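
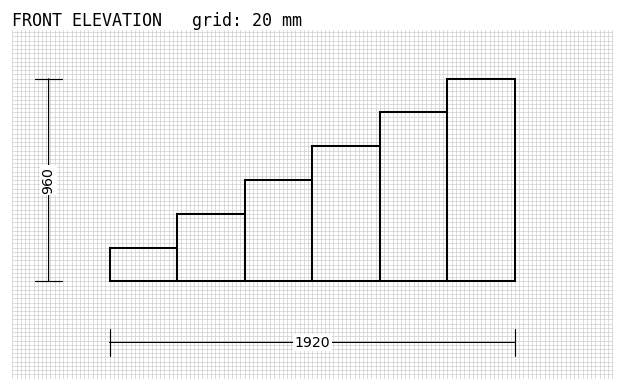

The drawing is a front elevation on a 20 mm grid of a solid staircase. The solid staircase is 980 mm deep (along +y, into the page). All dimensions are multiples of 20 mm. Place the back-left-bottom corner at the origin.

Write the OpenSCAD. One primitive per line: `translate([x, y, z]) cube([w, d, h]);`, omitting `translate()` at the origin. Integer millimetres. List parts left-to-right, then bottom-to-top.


cube([320, 980, 160]);
translate([320, 0, 0]) cube([320, 980, 320]);
translate([640, 0, 0]) cube([320, 980, 480]);
translate([960, 0, 0]) cube([320, 980, 640]);
translate([1280, 0, 0]) cube([320, 980, 800]);
translate([1600, 0, 0]) cube([320, 980, 960]);


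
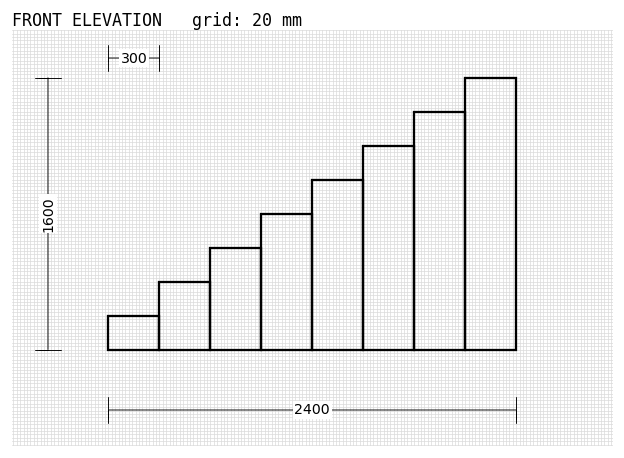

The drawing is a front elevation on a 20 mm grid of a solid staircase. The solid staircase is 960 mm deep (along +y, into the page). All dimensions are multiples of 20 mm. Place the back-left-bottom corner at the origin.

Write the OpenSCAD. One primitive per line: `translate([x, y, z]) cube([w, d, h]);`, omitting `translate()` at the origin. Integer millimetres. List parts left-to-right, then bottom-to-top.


cube([300, 960, 200]);
translate([300, 0, 0]) cube([300, 960, 400]);
translate([600, 0, 0]) cube([300, 960, 600]);
translate([900, 0, 0]) cube([300, 960, 800]);
translate([1200, 0, 0]) cube([300, 960, 1000]);
translate([1500, 0, 0]) cube([300, 960, 1200]);
translate([1800, 0, 0]) cube([300, 960, 1400]);
translate([2100, 0, 0]) cube([300, 960, 1600]);


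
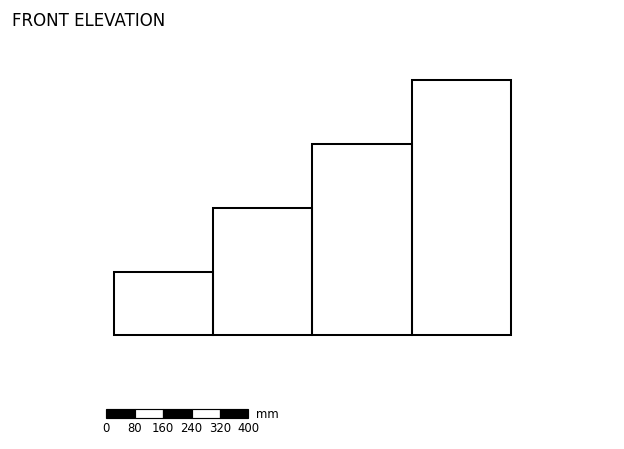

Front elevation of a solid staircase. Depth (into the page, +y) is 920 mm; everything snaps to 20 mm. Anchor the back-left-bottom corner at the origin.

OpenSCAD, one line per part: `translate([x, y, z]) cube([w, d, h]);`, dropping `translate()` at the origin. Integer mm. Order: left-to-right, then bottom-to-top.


cube([280, 920, 180]);
translate([280, 0, 0]) cube([280, 920, 360]);
translate([560, 0, 0]) cube([280, 920, 540]);
translate([840, 0, 0]) cube([280, 920, 720]);


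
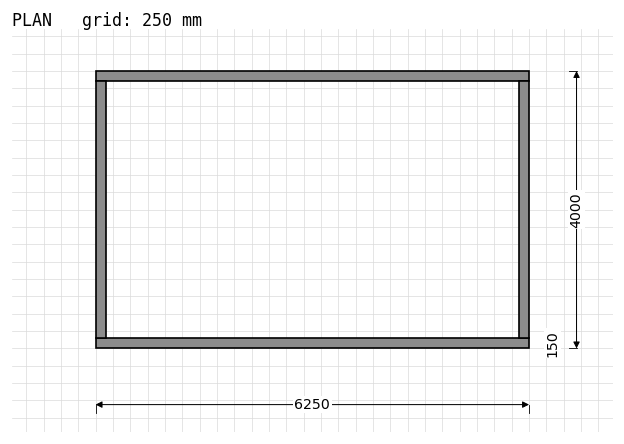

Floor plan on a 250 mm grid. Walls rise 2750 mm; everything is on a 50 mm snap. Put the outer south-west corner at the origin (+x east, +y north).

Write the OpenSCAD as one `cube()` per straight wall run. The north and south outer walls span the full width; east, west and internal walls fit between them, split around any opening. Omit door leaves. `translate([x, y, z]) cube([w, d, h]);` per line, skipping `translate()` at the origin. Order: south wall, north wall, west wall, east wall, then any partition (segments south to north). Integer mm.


cube([6250, 150, 2750]);
translate([0, 3850, 0]) cube([6250, 150, 2750]);
translate([0, 150, 0]) cube([150, 3700, 2750]);
translate([6100, 150, 0]) cube([150, 3700, 2750]);


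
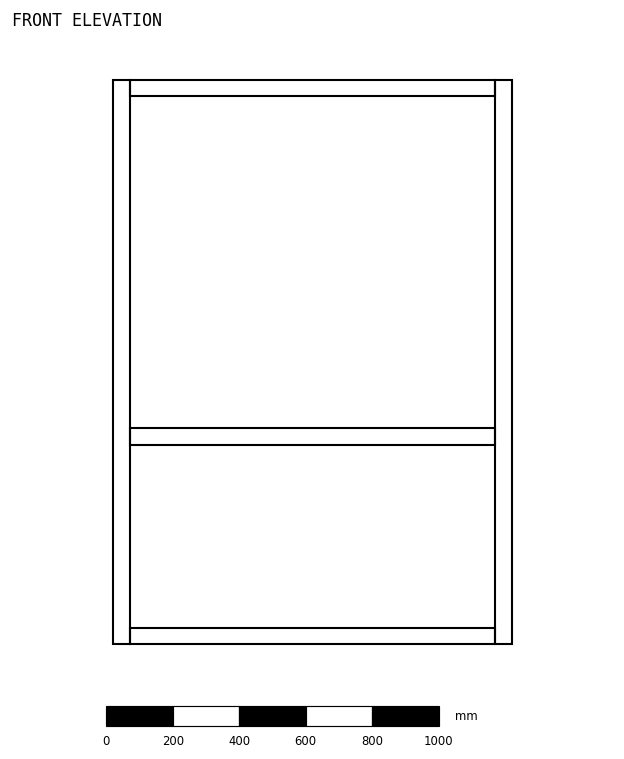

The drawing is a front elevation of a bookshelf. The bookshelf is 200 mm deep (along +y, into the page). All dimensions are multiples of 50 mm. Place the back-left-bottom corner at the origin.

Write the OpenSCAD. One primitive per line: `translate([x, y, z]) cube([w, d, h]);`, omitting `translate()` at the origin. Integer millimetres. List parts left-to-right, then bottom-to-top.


cube([50, 200, 1700]);
translate([50, 0, 0]) cube([1100, 200, 50]);
translate([50, 0, 600]) cube([1100, 200, 50]);
translate([50, 0, 1650]) cube([1100, 200, 50]);
translate([1150, 0, 0]) cube([50, 200, 1700]);


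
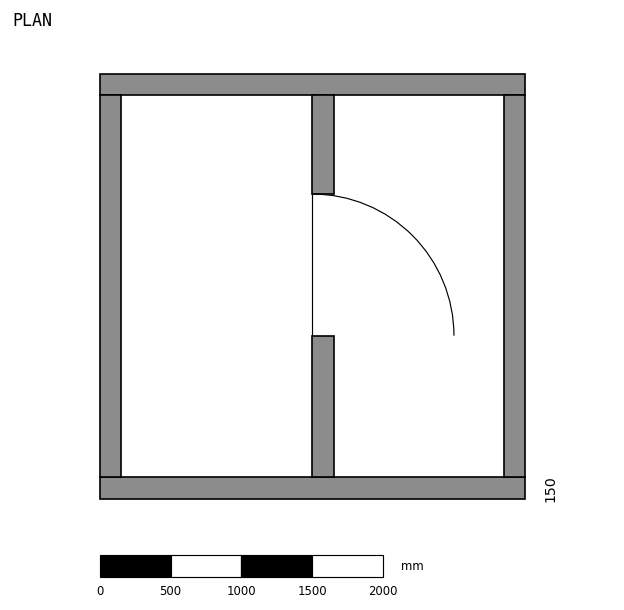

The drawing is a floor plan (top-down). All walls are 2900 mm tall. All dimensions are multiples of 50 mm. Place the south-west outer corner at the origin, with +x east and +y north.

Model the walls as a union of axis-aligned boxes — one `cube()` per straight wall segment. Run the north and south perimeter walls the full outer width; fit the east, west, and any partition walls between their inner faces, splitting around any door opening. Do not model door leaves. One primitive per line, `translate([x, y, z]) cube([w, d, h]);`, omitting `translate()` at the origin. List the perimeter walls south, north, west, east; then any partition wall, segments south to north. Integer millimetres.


cube([3000, 150, 2900]);
translate([0, 2850, 0]) cube([3000, 150, 2900]);
translate([0, 150, 0]) cube([150, 2700, 2900]);
translate([2850, 150, 0]) cube([150, 2700, 2900]);
translate([1500, 150, 0]) cube([150, 1000, 2900]);
translate([1500, 2150, 0]) cube([150, 700, 2900]);


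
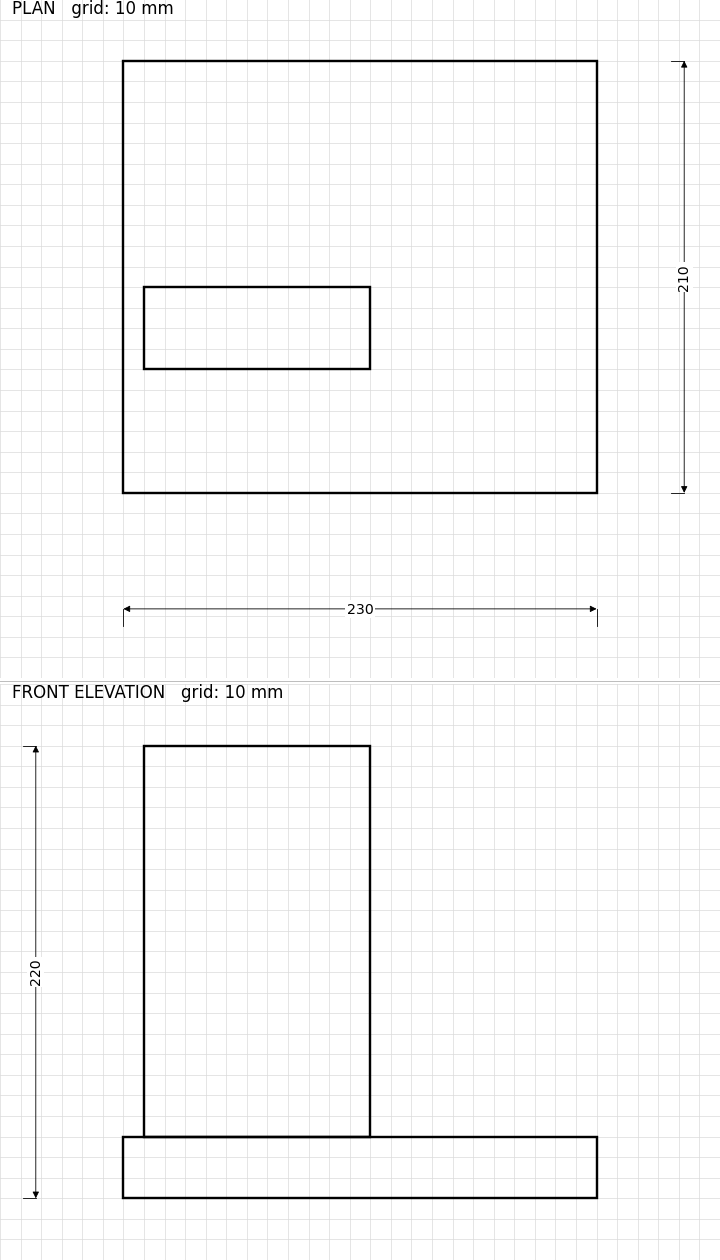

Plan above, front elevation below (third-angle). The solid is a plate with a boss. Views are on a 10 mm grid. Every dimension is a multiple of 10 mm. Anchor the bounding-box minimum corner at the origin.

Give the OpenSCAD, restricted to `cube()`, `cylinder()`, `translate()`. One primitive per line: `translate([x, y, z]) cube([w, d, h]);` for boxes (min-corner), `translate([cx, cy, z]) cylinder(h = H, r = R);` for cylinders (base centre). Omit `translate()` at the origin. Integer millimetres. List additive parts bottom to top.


cube([230, 210, 30]);
translate([10, 60, 30]) cube([110, 40, 190]);


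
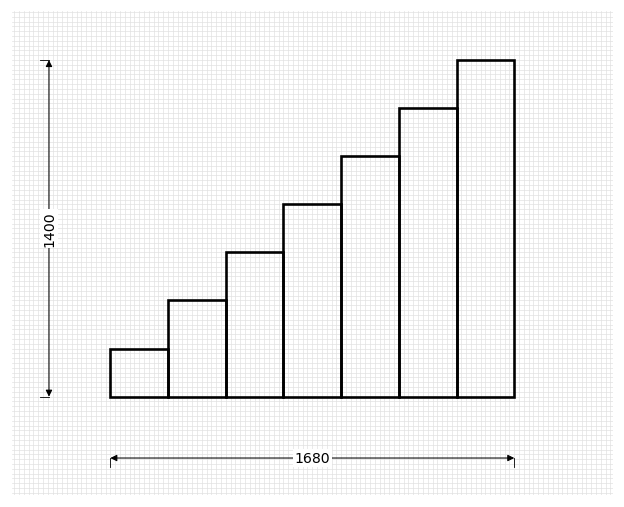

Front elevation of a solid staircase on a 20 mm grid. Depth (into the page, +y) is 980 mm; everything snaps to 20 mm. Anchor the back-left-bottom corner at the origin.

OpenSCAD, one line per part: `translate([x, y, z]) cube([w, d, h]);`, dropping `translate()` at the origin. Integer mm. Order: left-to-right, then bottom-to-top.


cube([240, 980, 200]);
translate([240, 0, 0]) cube([240, 980, 400]);
translate([480, 0, 0]) cube([240, 980, 600]);
translate([720, 0, 0]) cube([240, 980, 800]);
translate([960, 0, 0]) cube([240, 980, 1000]);
translate([1200, 0, 0]) cube([240, 980, 1200]);
translate([1440, 0, 0]) cube([240, 980, 1400]);


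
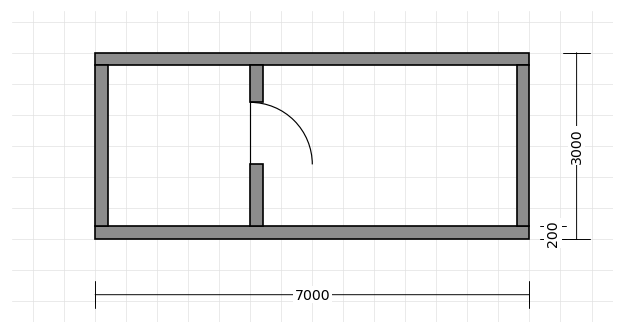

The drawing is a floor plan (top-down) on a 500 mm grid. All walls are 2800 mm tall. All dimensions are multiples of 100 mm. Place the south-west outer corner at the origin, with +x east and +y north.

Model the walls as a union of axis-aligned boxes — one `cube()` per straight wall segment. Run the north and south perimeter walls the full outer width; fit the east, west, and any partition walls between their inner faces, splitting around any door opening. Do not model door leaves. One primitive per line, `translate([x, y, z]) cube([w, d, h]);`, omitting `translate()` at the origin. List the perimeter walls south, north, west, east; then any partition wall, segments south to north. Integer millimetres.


cube([7000, 200, 2800]);
translate([0, 2800, 0]) cube([7000, 200, 2800]);
translate([0, 200, 0]) cube([200, 2600, 2800]);
translate([6800, 200, 0]) cube([200, 2600, 2800]);
translate([2500, 200, 0]) cube([200, 1000, 2800]);
translate([2500, 2200, 0]) cube([200, 600, 2800]);


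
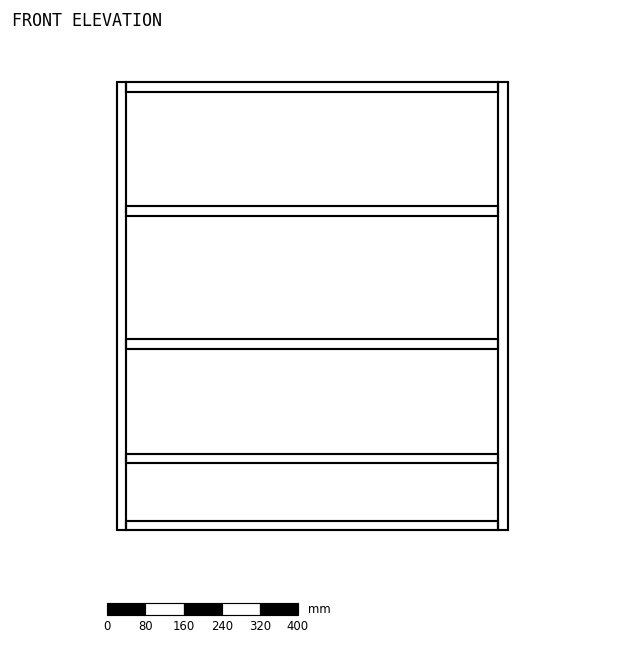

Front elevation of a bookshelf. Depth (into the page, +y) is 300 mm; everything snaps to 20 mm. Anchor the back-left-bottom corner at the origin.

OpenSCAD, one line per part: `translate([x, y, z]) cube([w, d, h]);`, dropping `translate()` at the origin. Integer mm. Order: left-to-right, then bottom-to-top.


cube([20, 300, 940]);
translate([20, 0, 0]) cube([780, 300, 20]);
translate([20, 0, 140]) cube([780, 300, 20]);
translate([20, 0, 380]) cube([780, 300, 20]);
translate([20, 0, 660]) cube([780, 300, 20]);
translate([20, 0, 920]) cube([780, 300, 20]);
translate([800, 0, 0]) cube([20, 300, 940]);


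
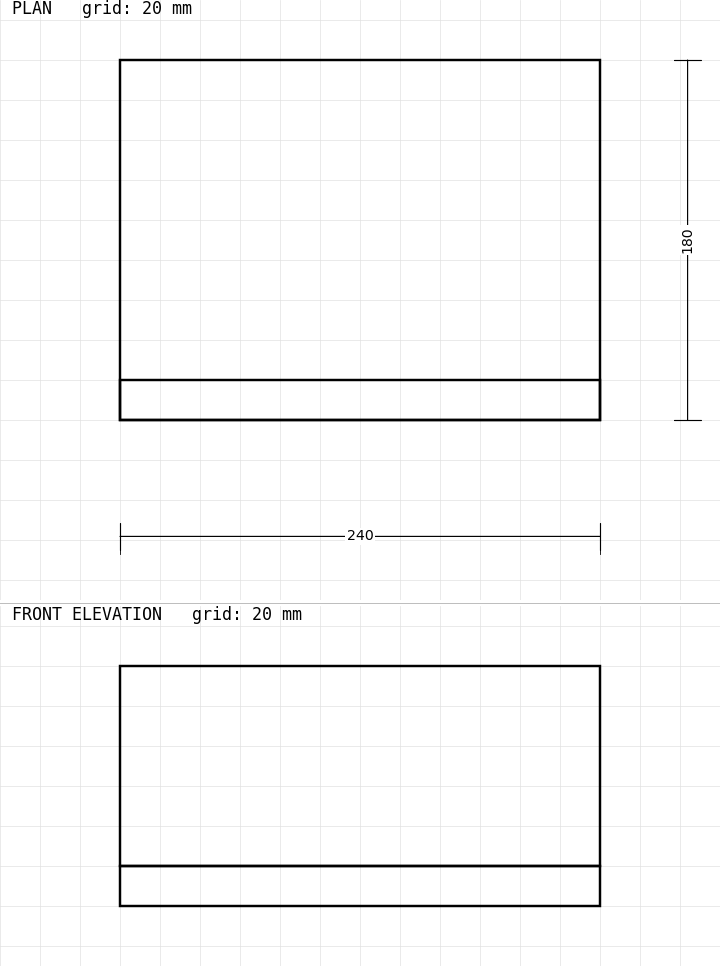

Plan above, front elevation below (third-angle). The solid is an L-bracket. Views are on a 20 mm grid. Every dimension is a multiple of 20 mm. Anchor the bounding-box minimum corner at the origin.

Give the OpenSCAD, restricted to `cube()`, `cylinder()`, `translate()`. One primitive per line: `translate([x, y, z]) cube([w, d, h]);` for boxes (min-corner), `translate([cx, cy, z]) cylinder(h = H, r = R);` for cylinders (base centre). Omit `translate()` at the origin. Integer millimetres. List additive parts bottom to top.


cube([240, 180, 20]);
translate([0, 0, 20]) cube([240, 20, 100]);


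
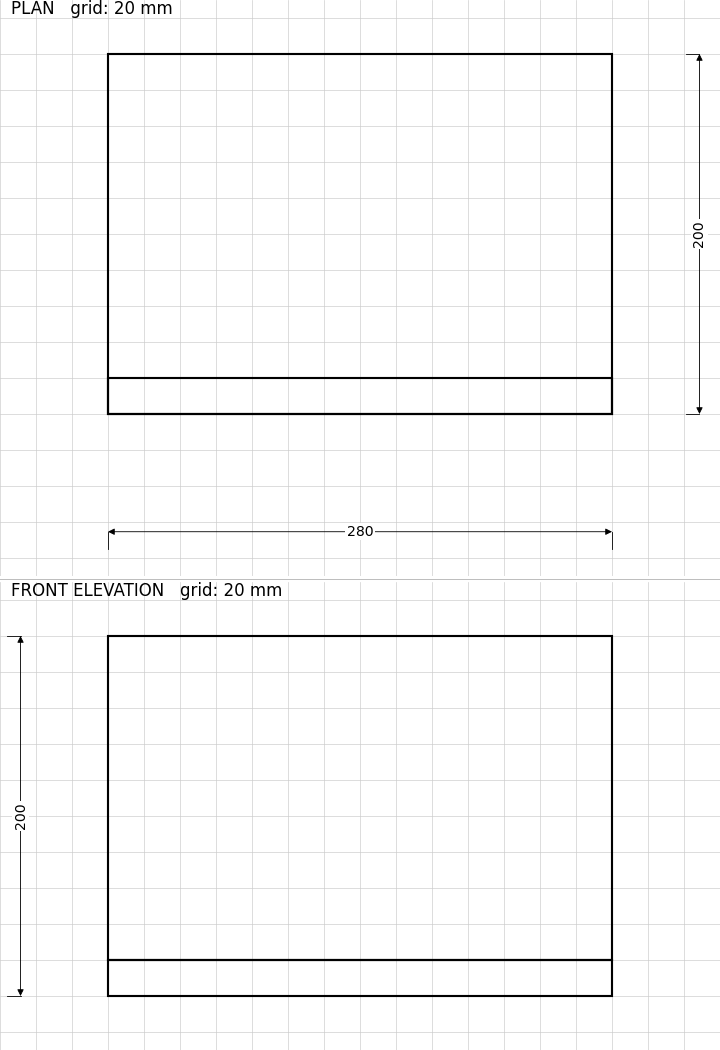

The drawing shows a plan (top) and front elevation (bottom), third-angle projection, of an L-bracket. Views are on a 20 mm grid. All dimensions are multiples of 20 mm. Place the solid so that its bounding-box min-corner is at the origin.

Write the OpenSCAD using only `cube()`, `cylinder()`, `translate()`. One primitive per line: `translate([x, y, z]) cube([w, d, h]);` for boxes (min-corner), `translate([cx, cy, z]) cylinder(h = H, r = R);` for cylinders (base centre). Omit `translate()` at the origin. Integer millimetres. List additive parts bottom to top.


cube([280, 200, 20]);
translate([0, 0, 20]) cube([280, 20, 180]);


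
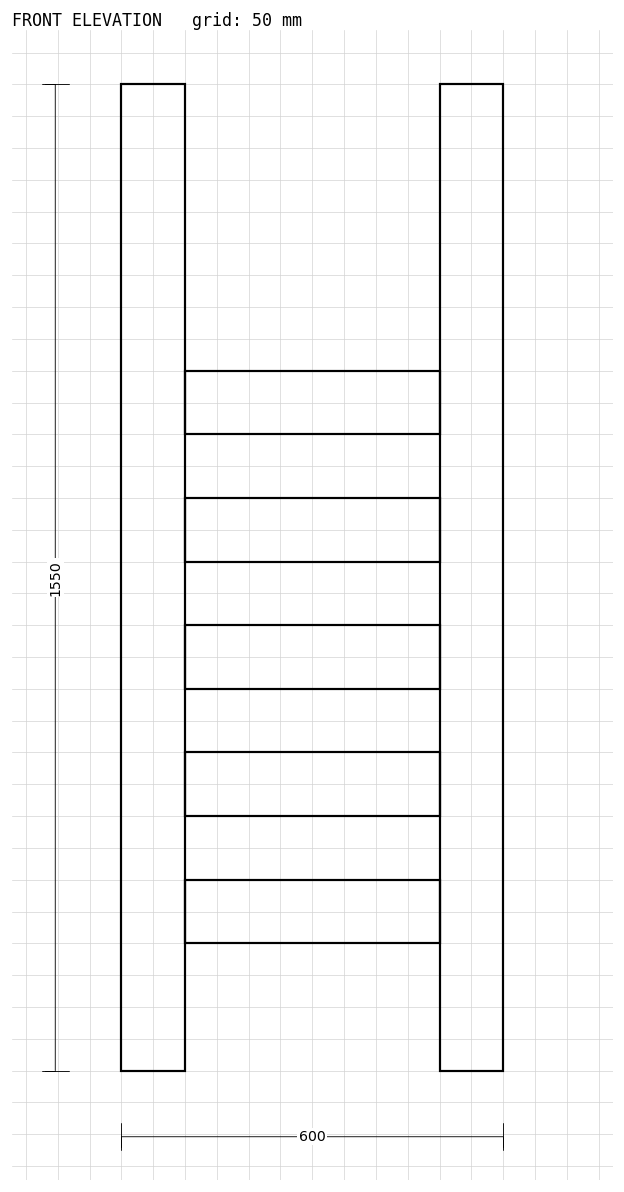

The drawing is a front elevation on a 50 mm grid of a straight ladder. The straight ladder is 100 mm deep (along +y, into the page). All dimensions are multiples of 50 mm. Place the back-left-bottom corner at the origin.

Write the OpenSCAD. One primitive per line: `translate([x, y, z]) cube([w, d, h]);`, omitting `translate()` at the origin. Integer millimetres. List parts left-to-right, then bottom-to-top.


cube([100, 100, 1550]);
translate([100, 0, 200]) cube([400, 100, 100]);
translate([100, 0, 400]) cube([400, 100, 100]);
translate([100, 0, 600]) cube([400, 100, 100]);
translate([100, 0, 800]) cube([400, 100, 100]);
translate([100, 0, 1000]) cube([400, 100, 100]);
translate([500, 0, 0]) cube([100, 100, 1550]);


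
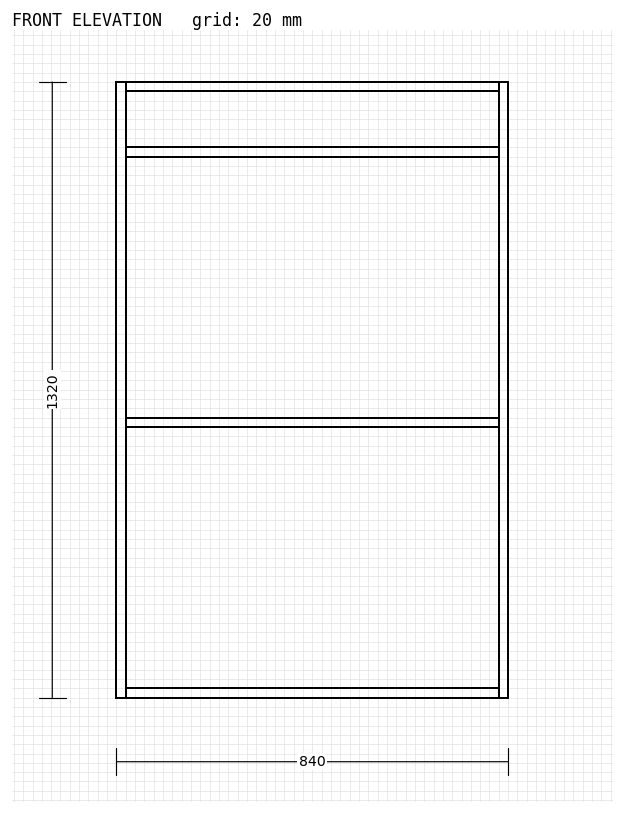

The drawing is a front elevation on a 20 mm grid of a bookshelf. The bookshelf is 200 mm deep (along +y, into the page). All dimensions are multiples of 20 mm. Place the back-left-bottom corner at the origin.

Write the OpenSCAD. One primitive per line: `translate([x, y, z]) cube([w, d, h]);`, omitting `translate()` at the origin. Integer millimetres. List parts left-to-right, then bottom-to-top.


cube([20, 200, 1320]);
translate([20, 0, 0]) cube([800, 200, 20]);
translate([20, 0, 580]) cube([800, 200, 20]);
translate([20, 0, 1160]) cube([800, 200, 20]);
translate([20, 0, 1300]) cube([800, 200, 20]);
translate([820, 0, 0]) cube([20, 200, 1320]);


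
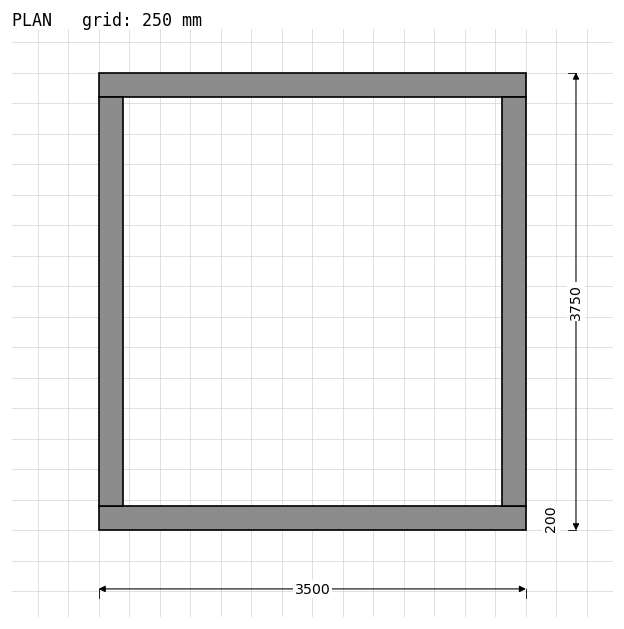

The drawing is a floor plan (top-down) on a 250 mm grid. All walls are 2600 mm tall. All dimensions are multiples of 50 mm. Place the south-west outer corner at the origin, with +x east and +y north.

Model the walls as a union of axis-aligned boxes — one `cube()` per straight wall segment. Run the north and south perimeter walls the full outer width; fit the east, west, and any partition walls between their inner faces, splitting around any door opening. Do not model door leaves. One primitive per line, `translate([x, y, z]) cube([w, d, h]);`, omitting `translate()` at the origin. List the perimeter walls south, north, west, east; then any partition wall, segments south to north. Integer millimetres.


cube([3500, 200, 2600]);
translate([0, 3550, 0]) cube([3500, 200, 2600]);
translate([0, 200, 0]) cube([200, 3350, 2600]);
translate([3300, 200, 0]) cube([200, 3350, 2600]);


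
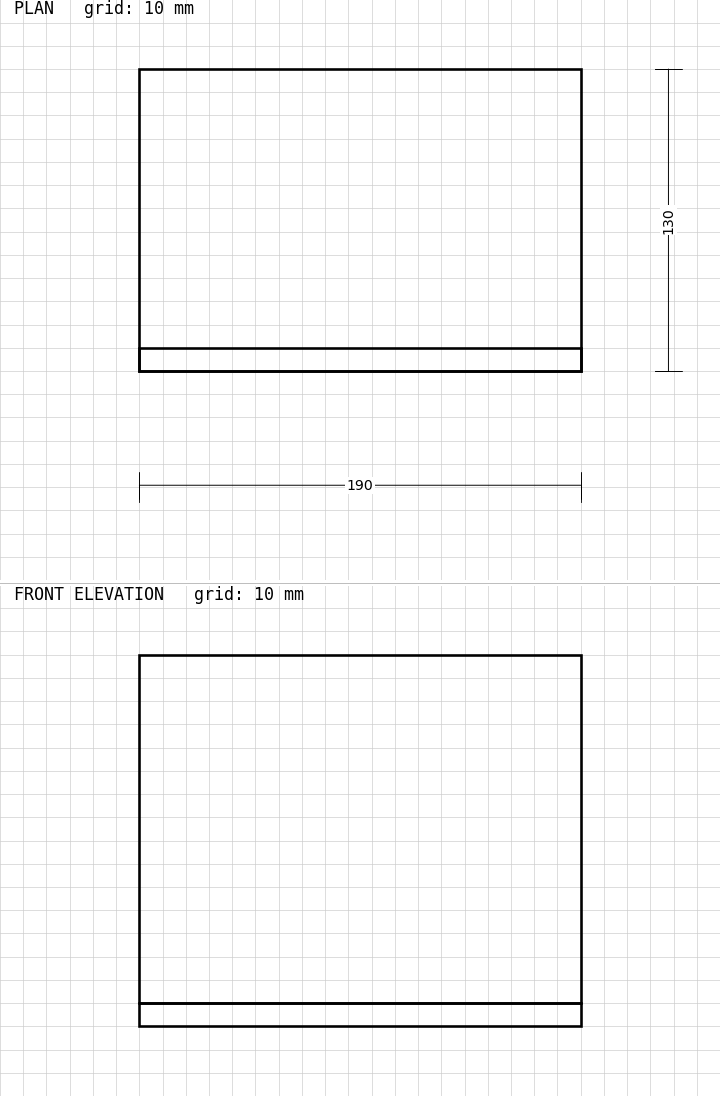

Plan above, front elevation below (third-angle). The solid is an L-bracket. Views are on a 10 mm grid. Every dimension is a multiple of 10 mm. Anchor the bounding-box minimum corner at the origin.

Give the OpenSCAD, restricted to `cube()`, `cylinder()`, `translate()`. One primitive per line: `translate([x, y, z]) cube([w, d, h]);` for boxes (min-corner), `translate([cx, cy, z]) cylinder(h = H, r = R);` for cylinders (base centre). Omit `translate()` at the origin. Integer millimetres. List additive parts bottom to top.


cube([190, 130, 10]);
translate([0, 0, 10]) cube([190, 10, 150]);


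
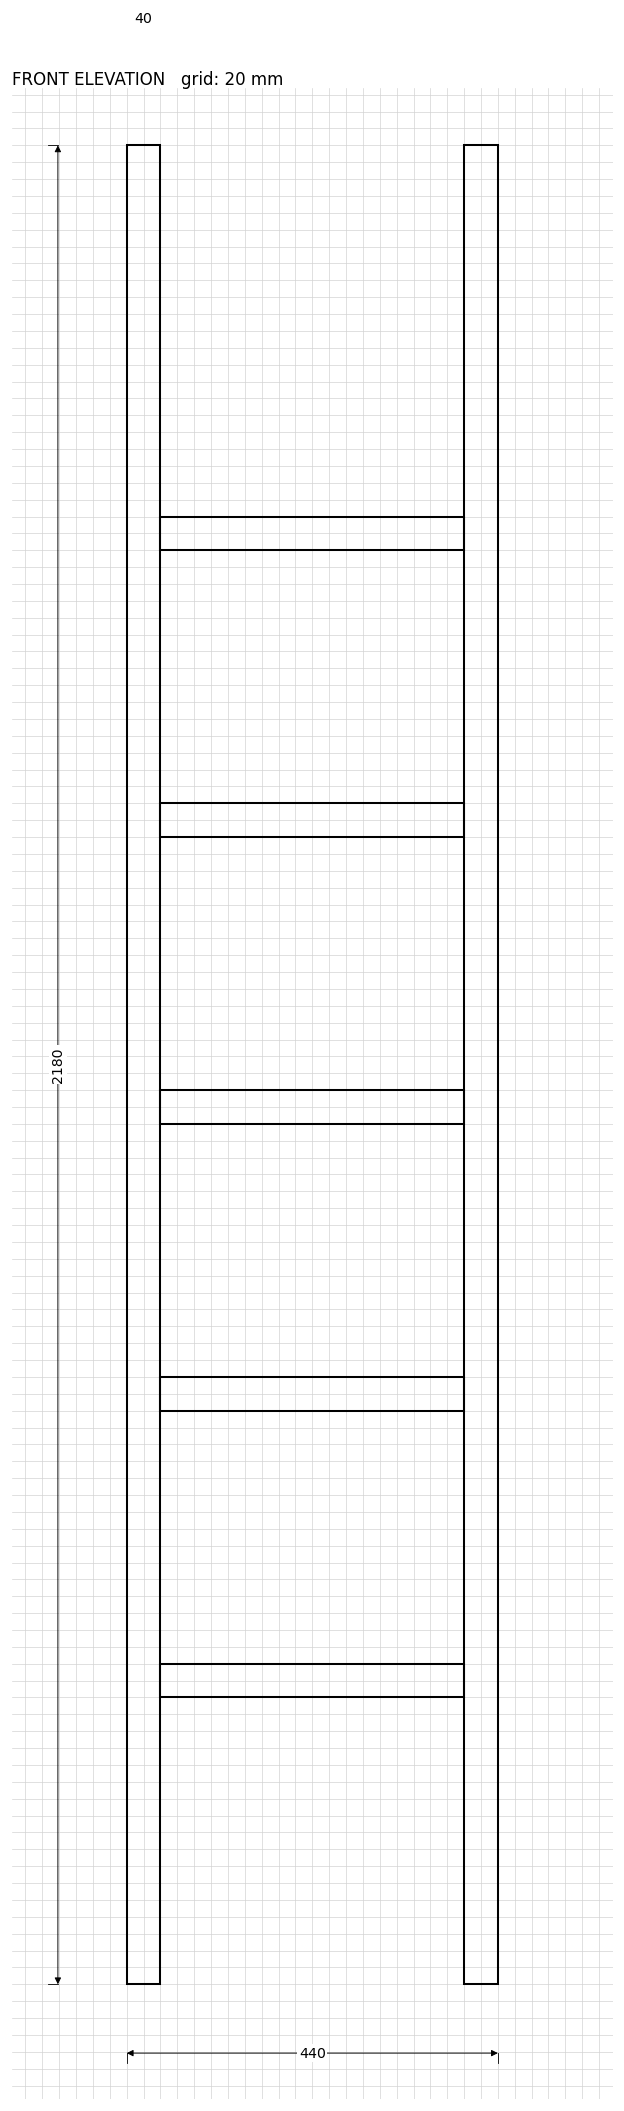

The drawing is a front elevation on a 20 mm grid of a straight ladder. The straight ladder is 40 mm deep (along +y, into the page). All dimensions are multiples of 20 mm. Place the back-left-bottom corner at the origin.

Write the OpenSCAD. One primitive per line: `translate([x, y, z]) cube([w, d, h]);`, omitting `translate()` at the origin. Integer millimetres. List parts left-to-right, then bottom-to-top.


cube([40, 40, 2180]);
translate([40, 0, 340]) cube([360, 40, 40]);
translate([40, 0, 680]) cube([360, 40, 40]);
translate([40, 0, 1020]) cube([360, 40, 40]);
translate([40, 0, 1360]) cube([360, 40, 40]);
translate([40, 0, 1700]) cube([360, 40, 40]);
translate([400, 0, 0]) cube([40, 40, 2180]);


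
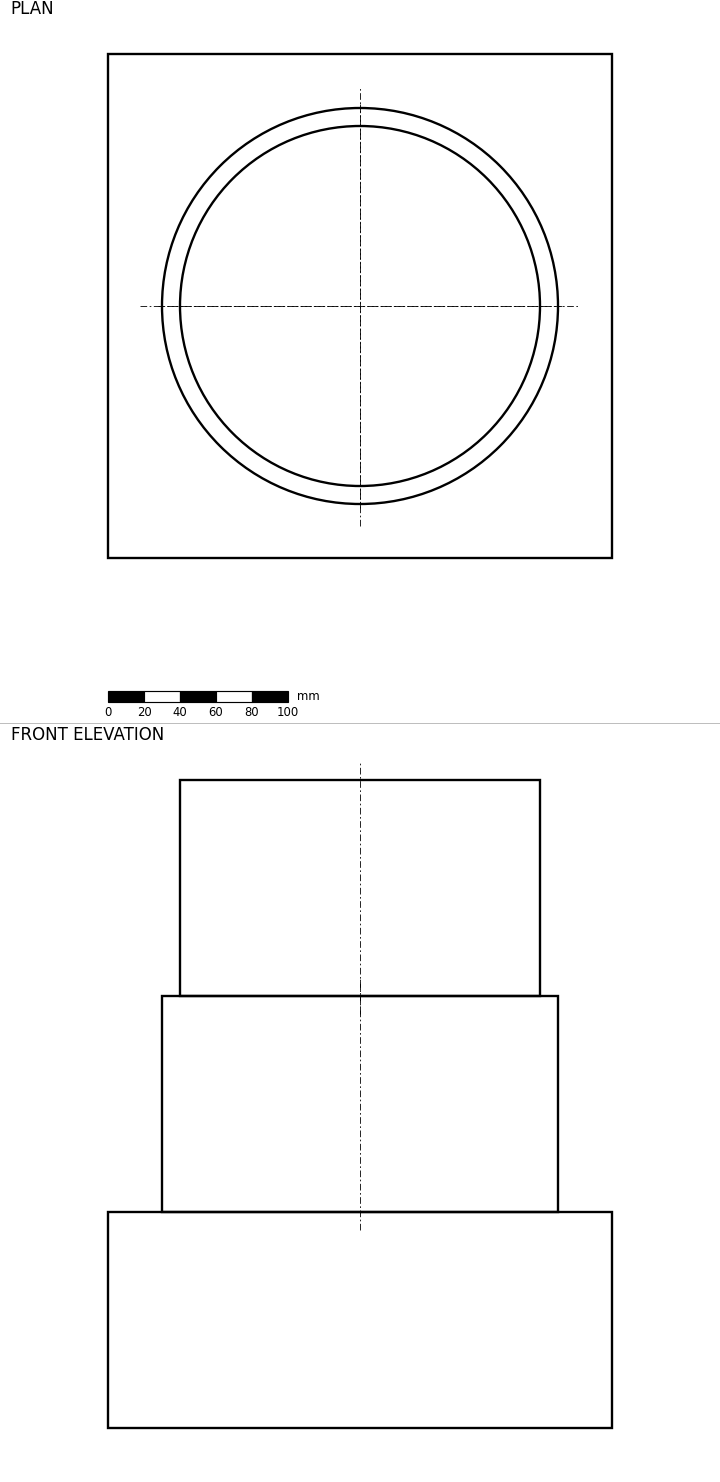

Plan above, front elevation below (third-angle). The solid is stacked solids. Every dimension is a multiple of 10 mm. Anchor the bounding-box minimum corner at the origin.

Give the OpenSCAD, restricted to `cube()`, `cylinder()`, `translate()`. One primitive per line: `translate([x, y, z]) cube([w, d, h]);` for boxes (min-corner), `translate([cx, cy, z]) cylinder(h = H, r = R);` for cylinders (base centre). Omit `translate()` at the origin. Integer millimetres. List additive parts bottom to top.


cube([280, 280, 120]);
translate([140, 140, 120]) cylinder(h = 120, r = 110);
translate([140, 140, 240]) cylinder(h = 120, r = 100);


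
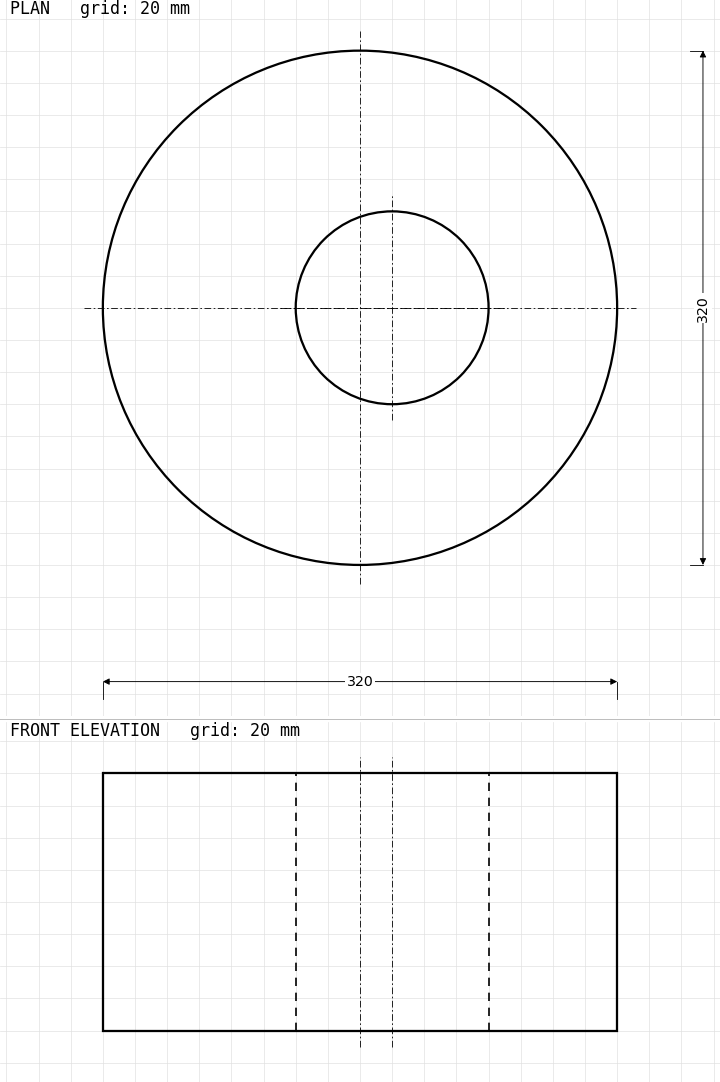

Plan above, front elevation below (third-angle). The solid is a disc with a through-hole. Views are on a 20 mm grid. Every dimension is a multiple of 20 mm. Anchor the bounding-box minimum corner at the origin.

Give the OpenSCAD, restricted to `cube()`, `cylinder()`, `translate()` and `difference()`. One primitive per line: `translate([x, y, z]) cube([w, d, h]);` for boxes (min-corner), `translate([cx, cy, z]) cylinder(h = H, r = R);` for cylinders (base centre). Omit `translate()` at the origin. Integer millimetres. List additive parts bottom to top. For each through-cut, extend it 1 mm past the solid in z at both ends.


difference() {
  translate([160, 160, 0]) cylinder(h = 160, r = 160);
  translate([180, 160, -1]) cylinder(h = 162, r = 60);
}


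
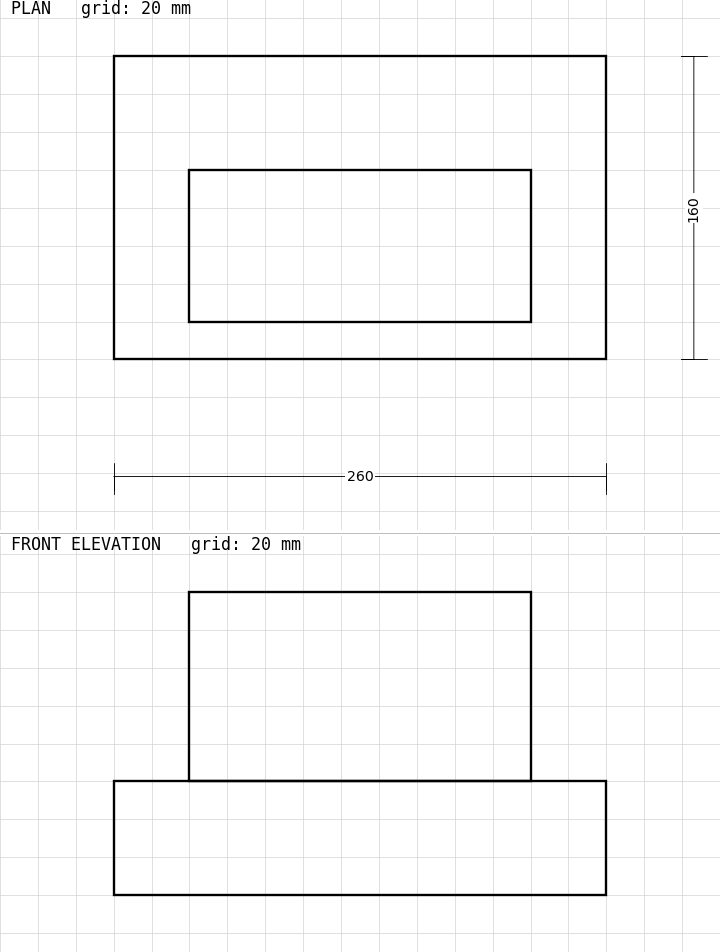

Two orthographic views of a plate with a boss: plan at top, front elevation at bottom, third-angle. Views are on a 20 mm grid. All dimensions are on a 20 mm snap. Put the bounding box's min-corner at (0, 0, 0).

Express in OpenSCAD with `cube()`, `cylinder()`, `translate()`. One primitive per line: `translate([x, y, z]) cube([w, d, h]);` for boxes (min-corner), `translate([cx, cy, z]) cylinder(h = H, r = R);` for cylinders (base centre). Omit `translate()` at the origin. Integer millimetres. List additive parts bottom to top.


cube([260, 160, 60]);
translate([40, 20, 60]) cube([180, 80, 100]);


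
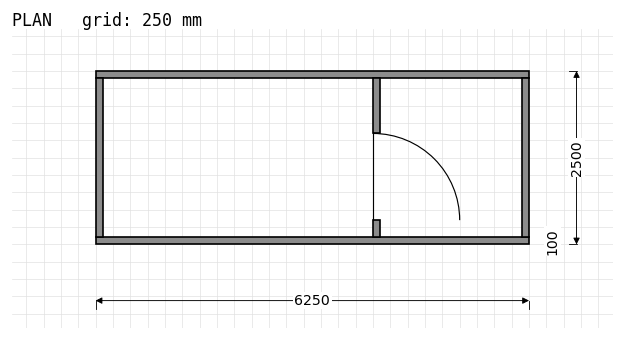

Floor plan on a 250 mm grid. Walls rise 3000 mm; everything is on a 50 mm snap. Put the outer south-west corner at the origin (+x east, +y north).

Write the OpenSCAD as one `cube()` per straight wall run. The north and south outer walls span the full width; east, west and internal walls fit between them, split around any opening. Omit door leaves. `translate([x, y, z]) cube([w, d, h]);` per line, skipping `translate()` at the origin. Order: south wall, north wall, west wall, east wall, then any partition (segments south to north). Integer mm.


cube([6250, 100, 3000]);
translate([0, 2400, 0]) cube([6250, 100, 3000]);
translate([0, 100, 0]) cube([100, 2300, 3000]);
translate([6150, 100, 0]) cube([100, 2300, 3000]);
translate([4000, 100, 0]) cube([100, 250, 3000]);
translate([4000, 1600, 0]) cube([100, 800, 3000]);


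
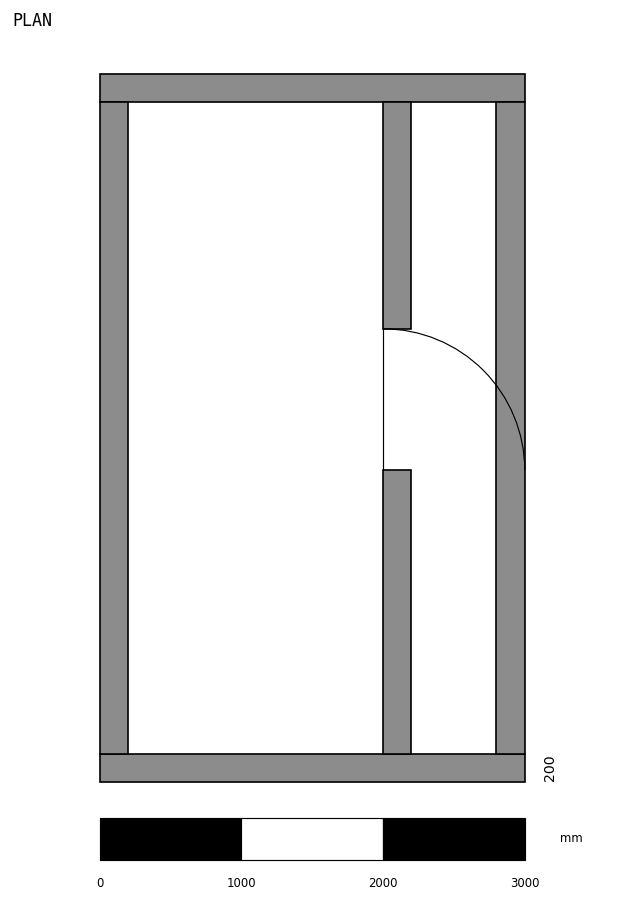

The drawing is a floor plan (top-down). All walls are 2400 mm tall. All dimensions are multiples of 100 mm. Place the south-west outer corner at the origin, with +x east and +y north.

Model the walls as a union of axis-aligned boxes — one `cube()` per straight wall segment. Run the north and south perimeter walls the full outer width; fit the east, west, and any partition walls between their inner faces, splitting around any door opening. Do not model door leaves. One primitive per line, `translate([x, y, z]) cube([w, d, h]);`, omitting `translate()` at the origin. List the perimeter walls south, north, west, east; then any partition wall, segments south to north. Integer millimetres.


cube([3000, 200, 2400]);
translate([0, 4800, 0]) cube([3000, 200, 2400]);
translate([0, 200, 0]) cube([200, 4600, 2400]);
translate([2800, 200, 0]) cube([200, 4600, 2400]);
translate([2000, 200, 0]) cube([200, 2000, 2400]);
translate([2000, 3200, 0]) cube([200, 1600, 2400]);


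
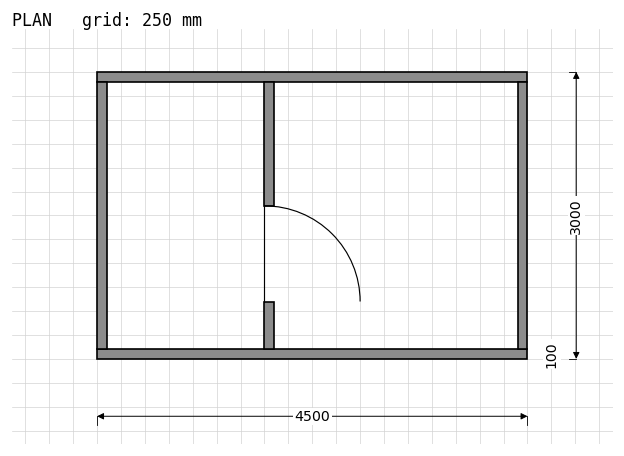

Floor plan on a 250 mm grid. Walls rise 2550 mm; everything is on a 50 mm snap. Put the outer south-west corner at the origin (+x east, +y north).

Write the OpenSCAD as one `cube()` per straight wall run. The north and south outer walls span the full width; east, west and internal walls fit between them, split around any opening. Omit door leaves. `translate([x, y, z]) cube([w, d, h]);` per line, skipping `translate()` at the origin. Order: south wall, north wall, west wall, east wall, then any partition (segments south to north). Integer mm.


cube([4500, 100, 2550]);
translate([0, 2900, 0]) cube([4500, 100, 2550]);
translate([0, 100, 0]) cube([100, 2800, 2550]);
translate([4400, 100, 0]) cube([100, 2800, 2550]);
translate([1750, 100, 0]) cube([100, 500, 2550]);
translate([1750, 1600, 0]) cube([100, 1300, 2550]);


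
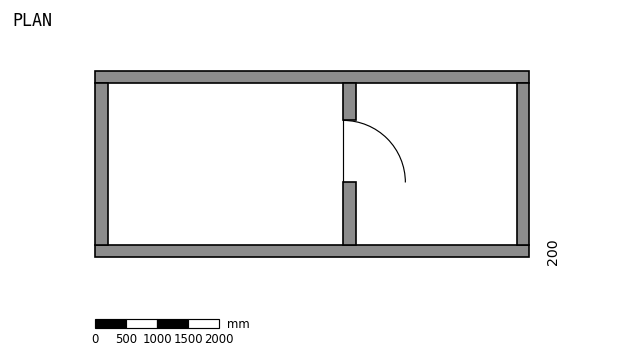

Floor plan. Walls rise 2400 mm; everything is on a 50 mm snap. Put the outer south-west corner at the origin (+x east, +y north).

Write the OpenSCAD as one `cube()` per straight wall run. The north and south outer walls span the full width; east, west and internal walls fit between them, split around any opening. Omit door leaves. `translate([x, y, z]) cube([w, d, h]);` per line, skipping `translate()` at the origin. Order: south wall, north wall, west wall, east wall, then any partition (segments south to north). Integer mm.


cube([7000, 200, 2400]);
translate([0, 2800, 0]) cube([7000, 200, 2400]);
translate([0, 200, 0]) cube([200, 2600, 2400]);
translate([6800, 200, 0]) cube([200, 2600, 2400]);
translate([4000, 200, 0]) cube([200, 1000, 2400]);
translate([4000, 2200, 0]) cube([200, 600, 2400]);


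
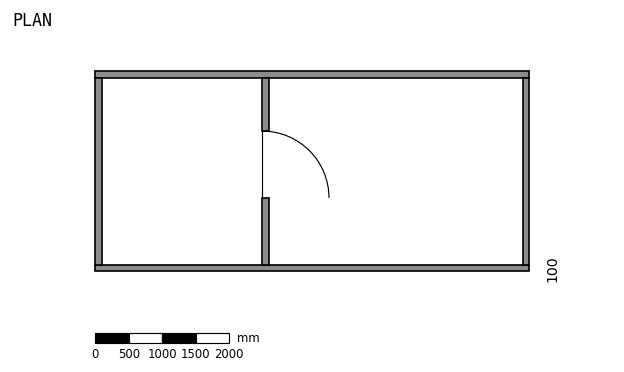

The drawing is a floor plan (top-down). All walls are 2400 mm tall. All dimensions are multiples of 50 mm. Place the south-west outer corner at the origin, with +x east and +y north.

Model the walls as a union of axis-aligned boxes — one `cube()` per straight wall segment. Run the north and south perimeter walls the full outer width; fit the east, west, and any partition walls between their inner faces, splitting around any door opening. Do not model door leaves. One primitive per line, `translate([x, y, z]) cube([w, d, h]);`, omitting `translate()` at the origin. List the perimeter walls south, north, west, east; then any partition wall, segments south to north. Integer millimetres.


cube([6500, 100, 2400]);
translate([0, 2900, 0]) cube([6500, 100, 2400]);
translate([0, 100, 0]) cube([100, 2800, 2400]);
translate([6400, 100, 0]) cube([100, 2800, 2400]);
translate([2500, 100, 0]) cube([100, 1000, 2400]);
translate([2500, 2100, 0]) cube([100, 800, 2400]);


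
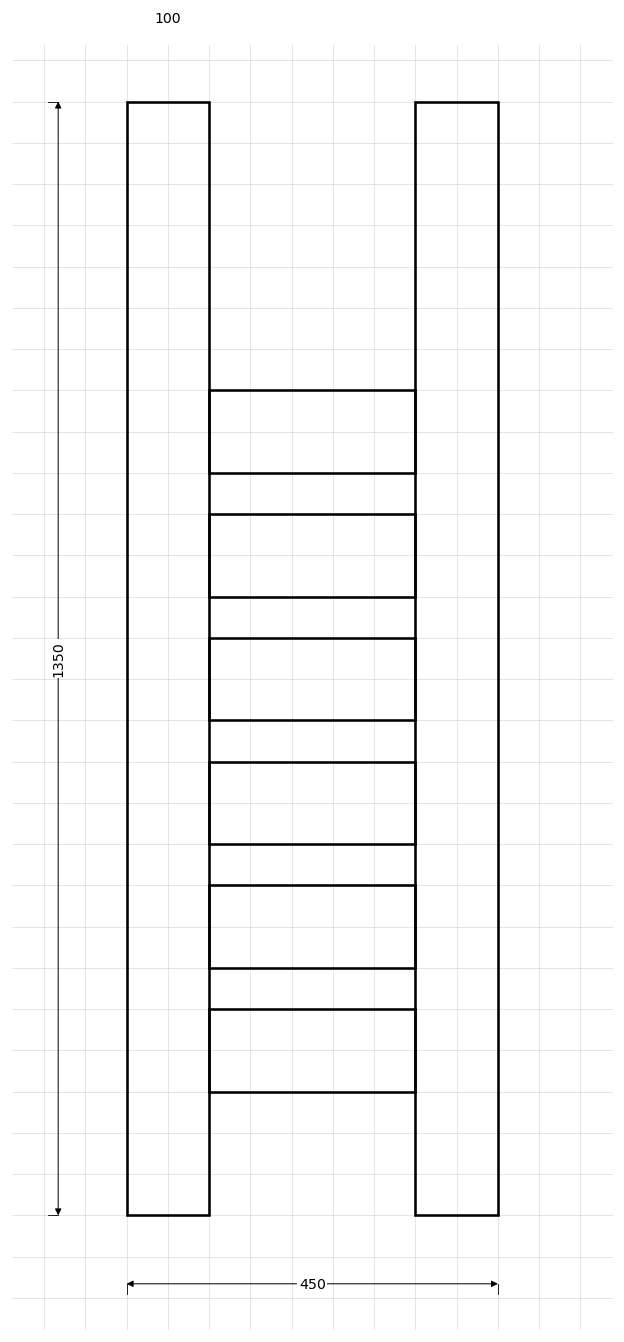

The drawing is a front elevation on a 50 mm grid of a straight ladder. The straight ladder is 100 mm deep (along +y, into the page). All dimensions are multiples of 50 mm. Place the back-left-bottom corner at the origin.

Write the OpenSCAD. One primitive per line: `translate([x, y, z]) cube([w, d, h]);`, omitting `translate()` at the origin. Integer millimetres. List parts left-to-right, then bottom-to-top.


cube([100, 100, 1350]);
translate([100, 0, 150]) cube([250, 100, 100]);
translate([100, 0, 300]) cube([250, 100, 100]);
translate([100, 0, 450]) cube([250, 100, 100]);
translate([100, 0, 600]) cube([250, 100, 100]);
translate([100, 0, 750]) cube([250, 100, 100]);
translate([100, 0, 900]) cube([250, 100, 100]);
translate([350, 0, 0]) cube([100, 100, 1350]);


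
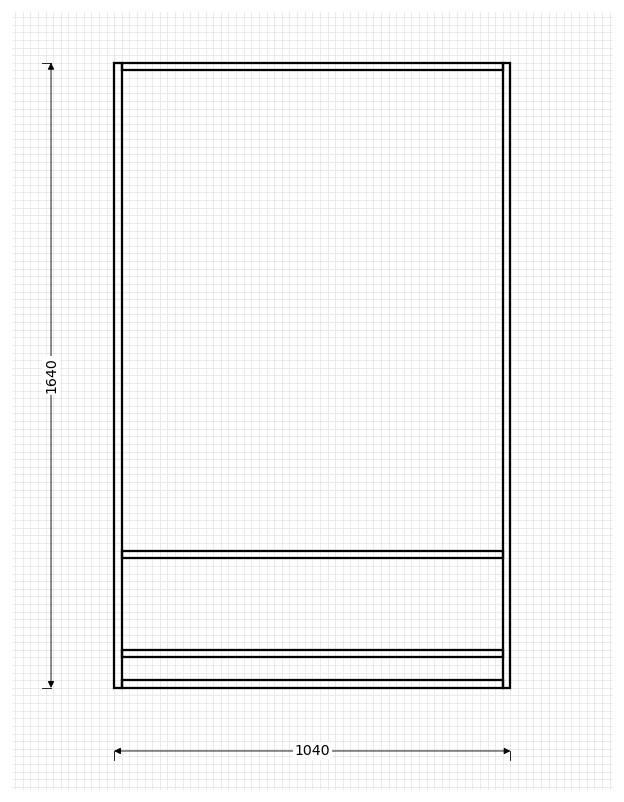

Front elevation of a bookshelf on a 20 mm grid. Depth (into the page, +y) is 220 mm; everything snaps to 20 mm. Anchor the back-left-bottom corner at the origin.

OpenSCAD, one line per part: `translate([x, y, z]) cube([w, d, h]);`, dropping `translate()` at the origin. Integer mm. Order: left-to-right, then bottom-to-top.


cube([20, 220, 1640]);
translate([20, 0, 0]) cube([1000, 220, 20]);
translate([20, 0, 80]) cube([1000, 220, 20]);
translate([20, 0, 340]) cube([1000, 220, 20]);
translate([20, 0, 1620]) cube([1000, 220, 20]);
translate([1020, 0, 0]) cube([20, 220, 1640]);


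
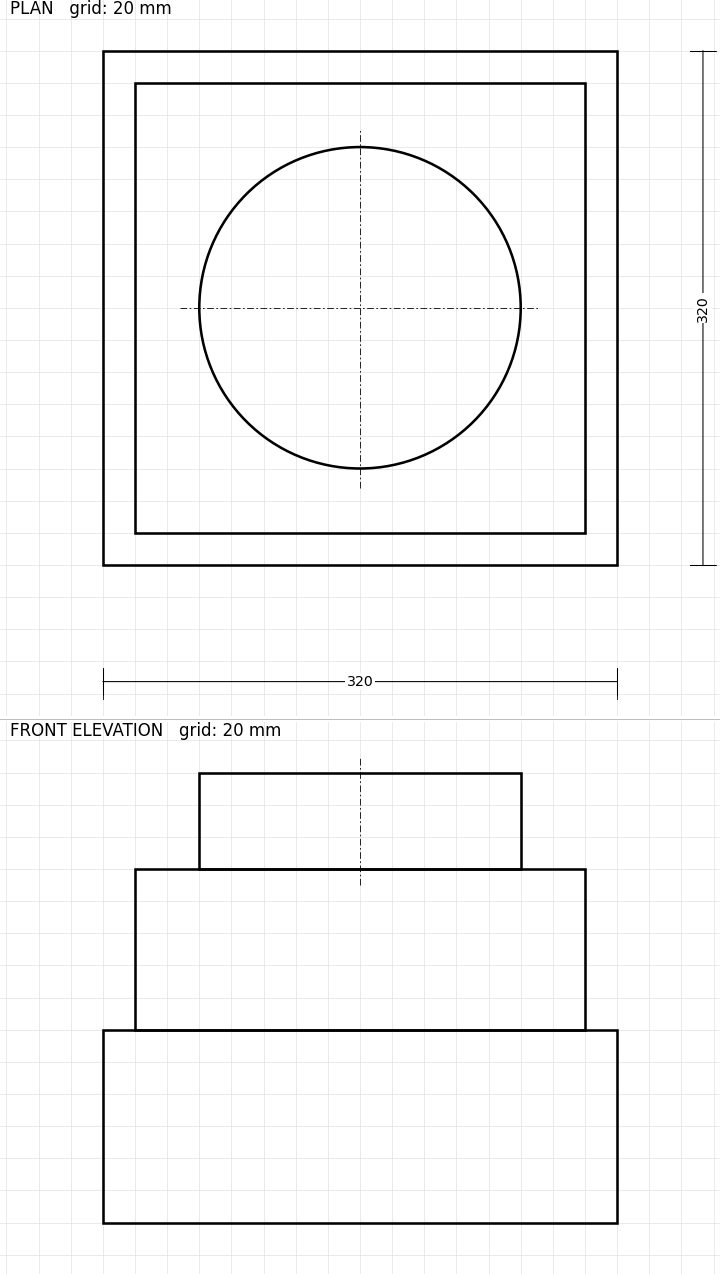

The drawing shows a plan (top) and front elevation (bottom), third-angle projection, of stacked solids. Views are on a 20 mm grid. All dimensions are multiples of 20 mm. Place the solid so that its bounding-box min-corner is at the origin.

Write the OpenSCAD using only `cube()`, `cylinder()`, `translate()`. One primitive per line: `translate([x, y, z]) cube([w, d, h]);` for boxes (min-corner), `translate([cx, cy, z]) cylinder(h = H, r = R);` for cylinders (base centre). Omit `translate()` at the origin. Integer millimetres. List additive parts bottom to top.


cube([320, 320, 120]);
translate([20, 20, 120]) cube([280, 280, 100]);
translate([160, 160, 220]) cylinder(h = 60, r = 100);


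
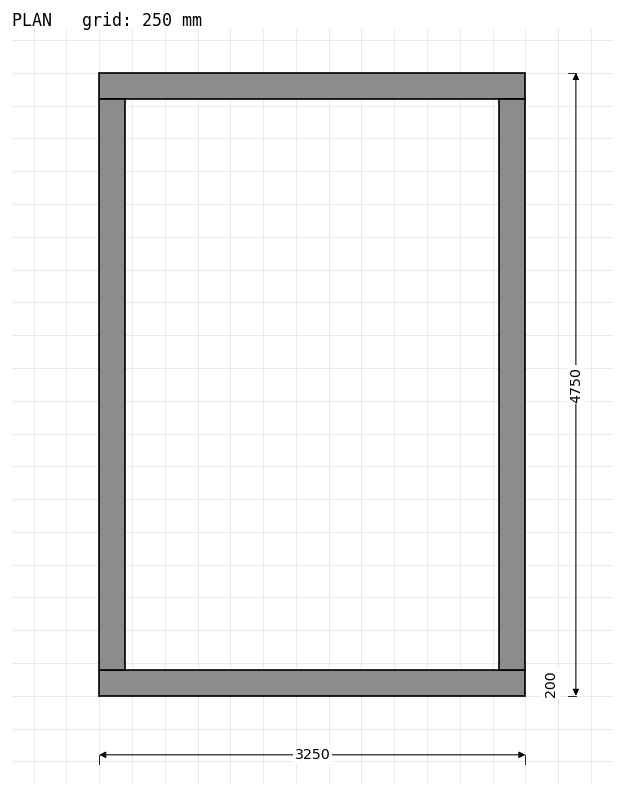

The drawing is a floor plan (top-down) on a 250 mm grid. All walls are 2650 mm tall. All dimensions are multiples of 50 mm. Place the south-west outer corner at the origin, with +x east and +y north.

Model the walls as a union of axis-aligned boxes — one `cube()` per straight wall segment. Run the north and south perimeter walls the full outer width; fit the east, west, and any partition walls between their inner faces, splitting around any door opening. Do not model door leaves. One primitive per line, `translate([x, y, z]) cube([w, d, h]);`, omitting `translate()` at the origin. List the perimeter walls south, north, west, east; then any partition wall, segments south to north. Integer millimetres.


cube([3250, 200, 2650]);
translate([0, 4550, 0]) cube([3250, 200, 2650]);
translate([0, 200, 0]) cube([200, 4350, 2650]);
translate([3050, 200, 0]) cube([200, 4350, 2650]);


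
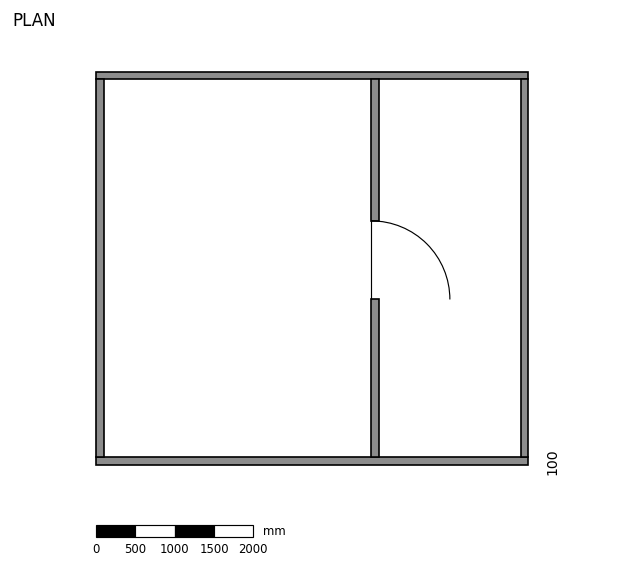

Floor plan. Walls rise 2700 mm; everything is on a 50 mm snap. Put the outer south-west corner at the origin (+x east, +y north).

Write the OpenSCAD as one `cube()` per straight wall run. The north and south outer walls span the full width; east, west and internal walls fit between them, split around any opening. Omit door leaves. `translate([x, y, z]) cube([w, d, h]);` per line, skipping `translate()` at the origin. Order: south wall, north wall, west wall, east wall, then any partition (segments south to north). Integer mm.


cube([5500, 100, 2700]);
translate([0, 4900, 0]) cube([5500, 100, 2700]);
translate([0, 100, 0]) cube([100, 4800, 2700]);
translate([5400, 100, 0]) cube([100, 4800, 2700]);
translate([3500, 100, 0]) cube([100, 2000, 2700]);
translate([3500, 3100, 0]) cube([100, 1800, 2700]);


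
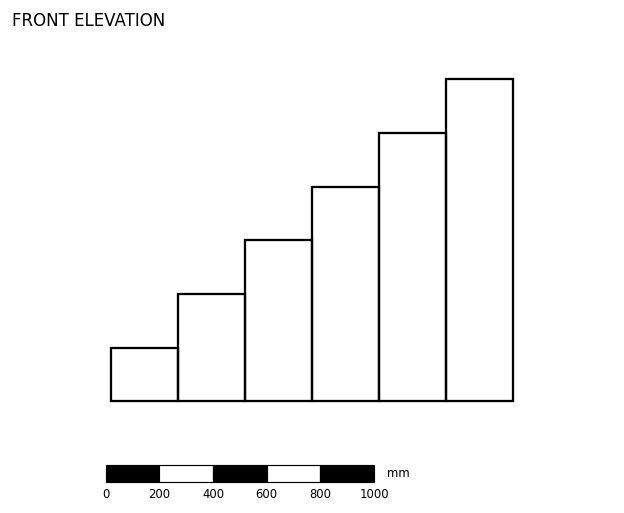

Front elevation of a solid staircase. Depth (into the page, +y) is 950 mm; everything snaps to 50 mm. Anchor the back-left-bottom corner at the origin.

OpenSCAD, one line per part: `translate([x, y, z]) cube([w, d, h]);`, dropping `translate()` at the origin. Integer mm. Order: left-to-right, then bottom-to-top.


cube([250, 950, 200]);
translate([250, 0, 0]) cube([250, 950, 400]);
translate([500, 0, 0]) cube([250, 950, 600]);
translate([750, 0, 0]) cube([250, 950, 800]);
translate([1000, 0, 0]) cube([250, 950, 1000]);
translate([1250, 0, 0]) cube([250, 950, 1200]);


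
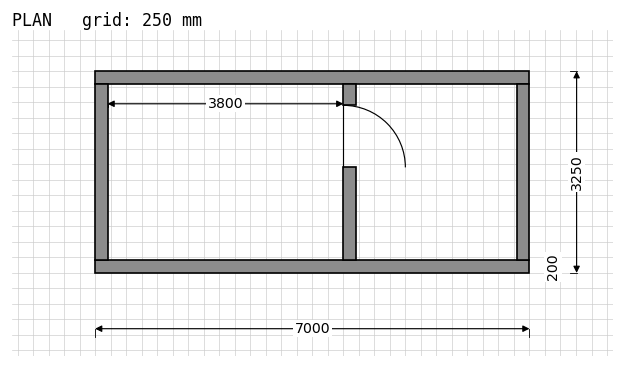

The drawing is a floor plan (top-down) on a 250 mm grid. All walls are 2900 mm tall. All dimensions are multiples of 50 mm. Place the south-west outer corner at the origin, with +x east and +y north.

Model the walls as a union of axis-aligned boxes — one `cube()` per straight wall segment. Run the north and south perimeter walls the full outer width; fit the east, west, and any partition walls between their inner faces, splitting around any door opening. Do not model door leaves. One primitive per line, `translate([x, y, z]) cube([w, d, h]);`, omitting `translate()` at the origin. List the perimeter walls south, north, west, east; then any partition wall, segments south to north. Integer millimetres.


cube([7000, 200, 2900]);
translate([0, 3050, 0]) cube([7000, 200, 2900]);
translate([0, 200, 0]) cube([200, 2850, 2900]);
translate([6800, 200, 0]) cube([200, 2850, 2900]);
translate([4000, 200, 0]) cube([200, 1500, 2900]);
translate([4000, 2700, 0]) cube([200, 350, 2900]);


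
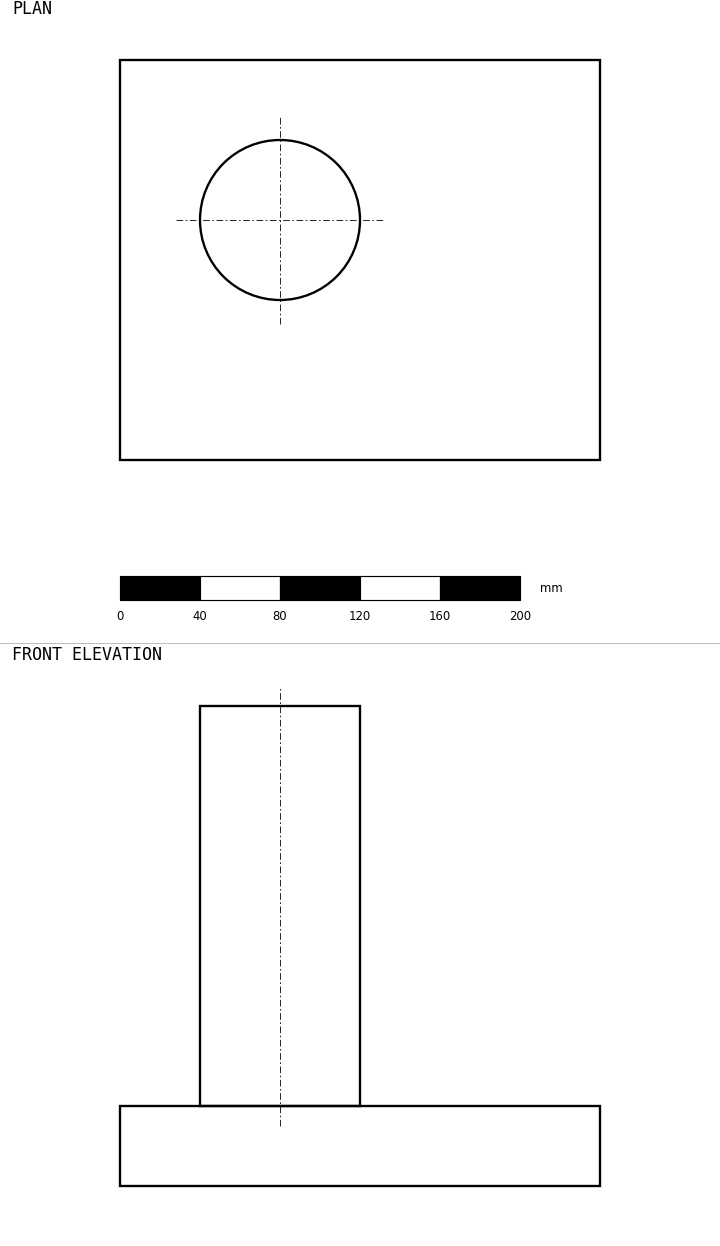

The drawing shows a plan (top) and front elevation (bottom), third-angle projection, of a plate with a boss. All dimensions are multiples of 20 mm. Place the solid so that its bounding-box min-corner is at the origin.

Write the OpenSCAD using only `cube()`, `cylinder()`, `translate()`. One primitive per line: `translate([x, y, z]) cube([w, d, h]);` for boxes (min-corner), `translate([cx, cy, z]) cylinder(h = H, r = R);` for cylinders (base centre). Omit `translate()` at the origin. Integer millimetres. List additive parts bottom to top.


cube([240, 200, 40]);
translate([80, 120, 40]) cylinder(h = 200, r = 40);


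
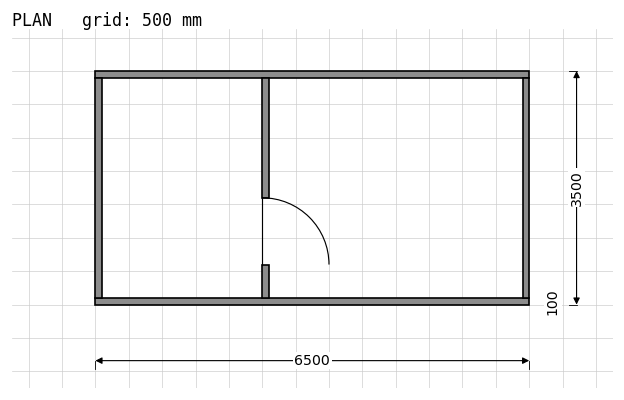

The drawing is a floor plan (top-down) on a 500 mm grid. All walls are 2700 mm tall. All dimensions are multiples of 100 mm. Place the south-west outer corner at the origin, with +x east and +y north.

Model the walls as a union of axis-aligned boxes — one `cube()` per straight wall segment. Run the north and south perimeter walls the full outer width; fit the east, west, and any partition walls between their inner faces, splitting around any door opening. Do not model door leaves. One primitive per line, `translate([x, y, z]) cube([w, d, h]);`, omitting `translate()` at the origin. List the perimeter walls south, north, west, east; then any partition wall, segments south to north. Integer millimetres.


cube([6500, 100, 2700]);
translate([0, 3400, 0]) cube([6500, 100, 2700]);
translate([0, 100, 0]) cube([100, 3300, 2700]);
translate([6400, 100, 0]) cube([100, 3300, 2700]);
translate([2500, 100, 0]) cube([100, 500, 2700]);
translate([2500, 1600, 0]) cube([100, 1800, 2700]);


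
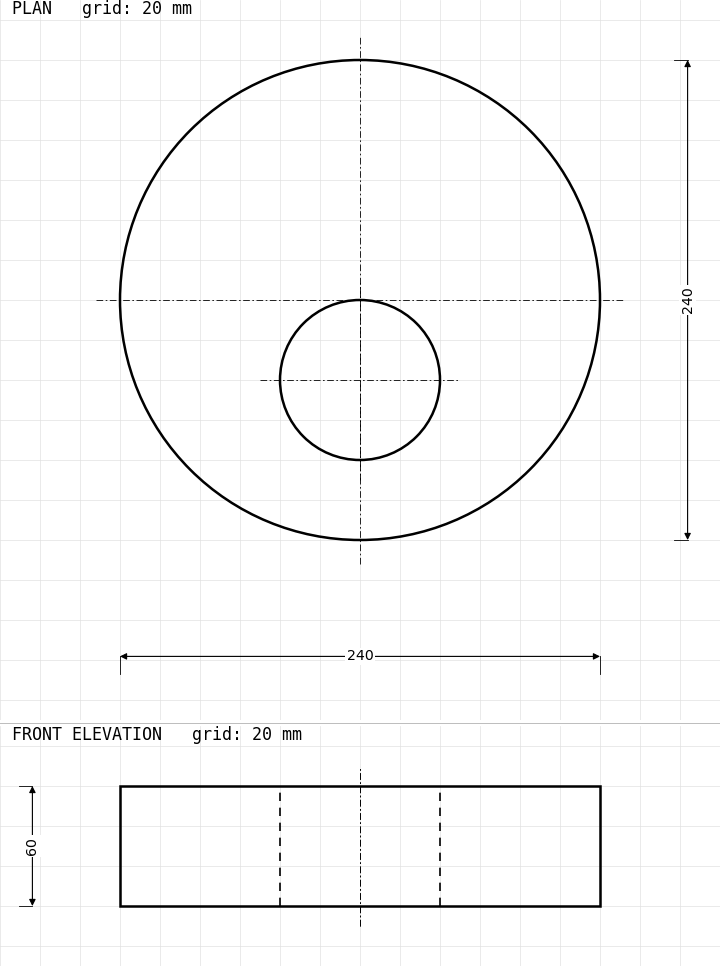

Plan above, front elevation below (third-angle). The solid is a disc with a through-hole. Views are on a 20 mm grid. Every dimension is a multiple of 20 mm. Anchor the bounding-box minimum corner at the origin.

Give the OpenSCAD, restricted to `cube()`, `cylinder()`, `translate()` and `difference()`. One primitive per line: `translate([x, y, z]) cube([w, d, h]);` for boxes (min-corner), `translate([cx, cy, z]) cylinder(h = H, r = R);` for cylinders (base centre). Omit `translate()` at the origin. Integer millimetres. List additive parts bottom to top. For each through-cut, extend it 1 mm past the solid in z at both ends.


difference() {
  translate([120, 120, 0]) cylinder(h = 60, r = 120);
  translate([120, 80, -1]) cylinder(h = 62, r = 40);
}


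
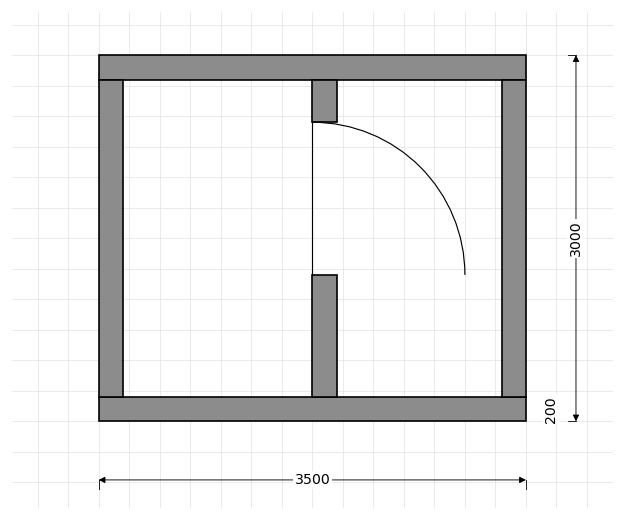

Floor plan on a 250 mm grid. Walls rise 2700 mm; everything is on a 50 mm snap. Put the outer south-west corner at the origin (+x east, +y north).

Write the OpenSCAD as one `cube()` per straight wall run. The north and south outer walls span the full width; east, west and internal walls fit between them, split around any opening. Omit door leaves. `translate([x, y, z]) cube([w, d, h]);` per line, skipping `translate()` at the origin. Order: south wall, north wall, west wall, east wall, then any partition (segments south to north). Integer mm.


cube([3500, 200, 2700]);
translate([0, 2800, 0]) cube([3500, 200, 2700]);
translate([0, 200, 0]) cube([200, 2600, 2700]);
translate([3300, 200, 0]) cube([200, 2600, 2700]);
translate([1750, 200, 0]) cube([200, 1000, 2700]);
translate([1750, 2450, 0]) cube([200, 350, 2700]);


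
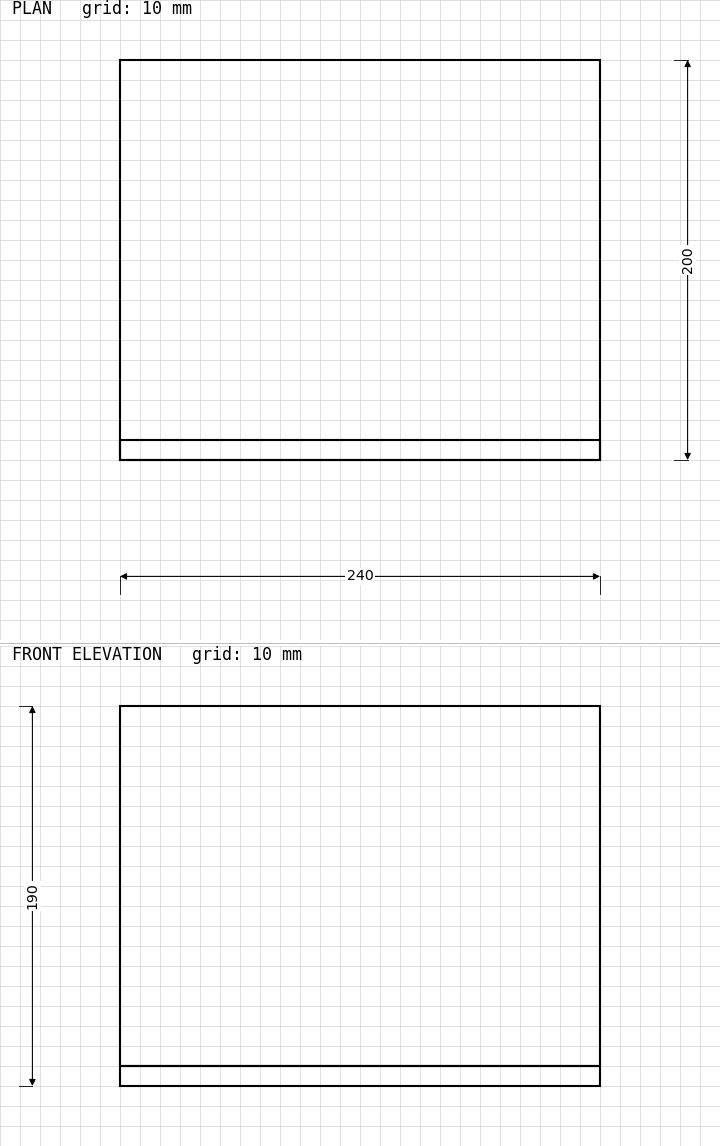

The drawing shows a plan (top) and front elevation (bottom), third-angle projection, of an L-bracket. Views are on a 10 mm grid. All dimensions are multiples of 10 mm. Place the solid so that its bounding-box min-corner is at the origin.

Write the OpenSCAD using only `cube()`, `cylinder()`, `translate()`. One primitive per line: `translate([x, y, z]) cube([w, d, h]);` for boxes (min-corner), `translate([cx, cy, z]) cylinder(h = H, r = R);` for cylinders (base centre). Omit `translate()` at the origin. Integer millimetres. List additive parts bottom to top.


cube([240, 200, 10]);
translate([0, 0, 10]) cube([240, 10, 180]);


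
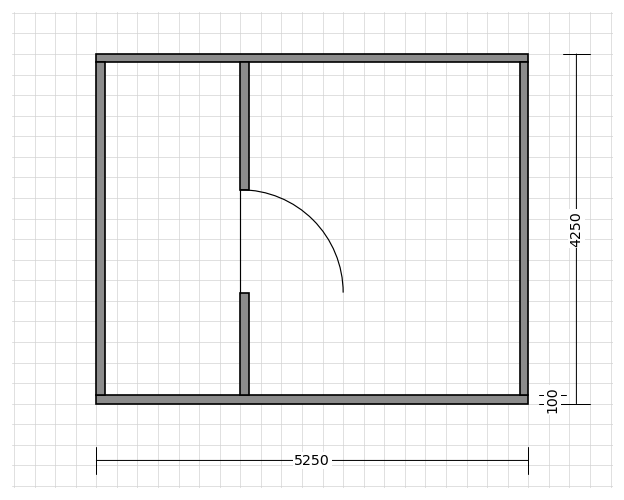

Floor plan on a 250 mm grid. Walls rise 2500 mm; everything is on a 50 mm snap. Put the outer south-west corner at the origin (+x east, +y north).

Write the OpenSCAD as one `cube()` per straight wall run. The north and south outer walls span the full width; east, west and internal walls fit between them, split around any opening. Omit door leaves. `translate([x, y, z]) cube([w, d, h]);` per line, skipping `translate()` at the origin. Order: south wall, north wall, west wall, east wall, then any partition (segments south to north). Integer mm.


cube([5250, 100, 2500]);
translate([0, 4150, 0]) cube([5250, 100, 2500]);
translate([0, 100, 0]) cube([100, 4050, 2500]);
translate([5150, 100, 0]) cube([100, 4050, 2500]);
translate([1750, 100, 0]) cube([100, 1250, 2500]);
translate([1750, 2600, 0]) cube([100, 1550, 2500]);


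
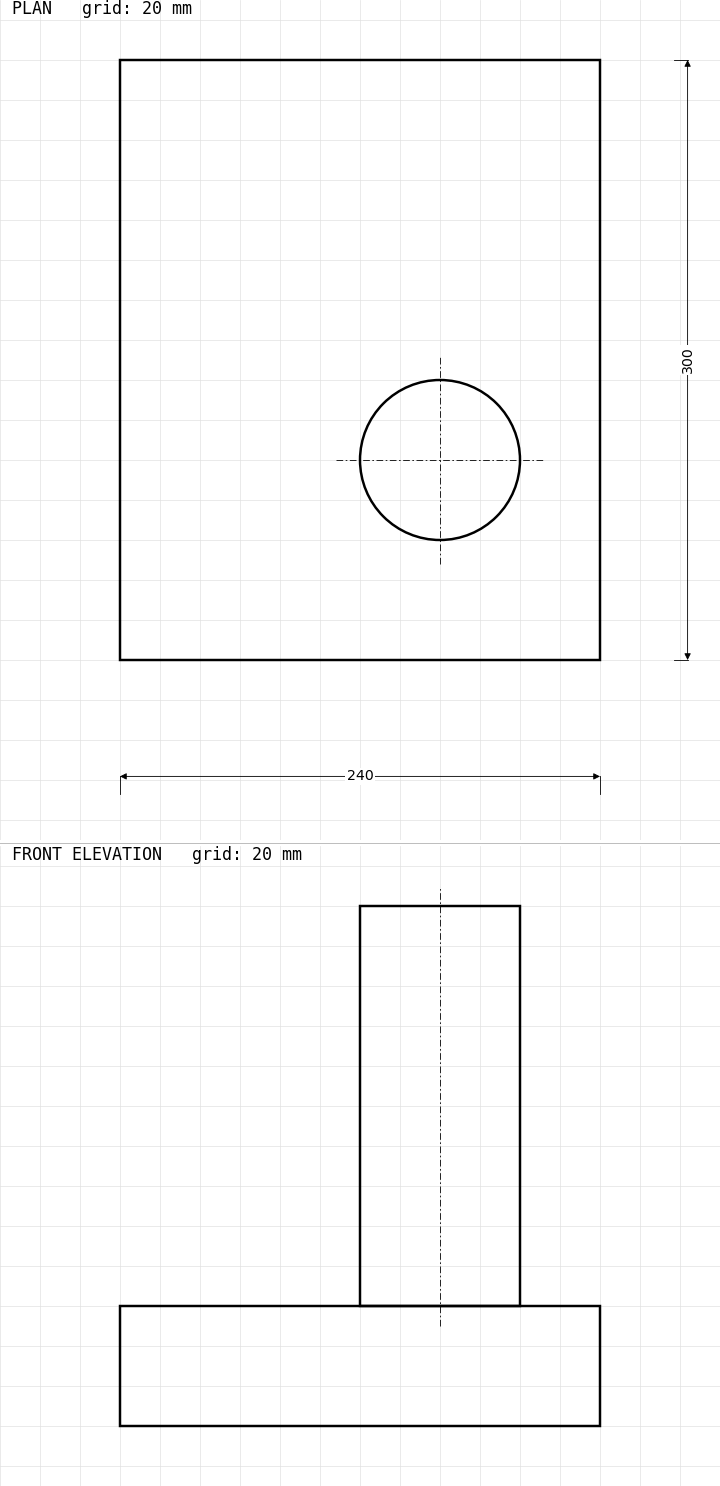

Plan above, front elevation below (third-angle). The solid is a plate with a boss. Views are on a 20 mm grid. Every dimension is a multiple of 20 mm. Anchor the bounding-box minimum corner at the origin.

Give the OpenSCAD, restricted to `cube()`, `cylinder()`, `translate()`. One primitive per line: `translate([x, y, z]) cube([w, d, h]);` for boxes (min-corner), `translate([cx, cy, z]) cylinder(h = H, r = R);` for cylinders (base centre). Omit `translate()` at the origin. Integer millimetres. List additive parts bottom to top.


cube([240, 300, 60]);
translate([160, 100, 60]) cylinder(h = 200, r = 40);
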